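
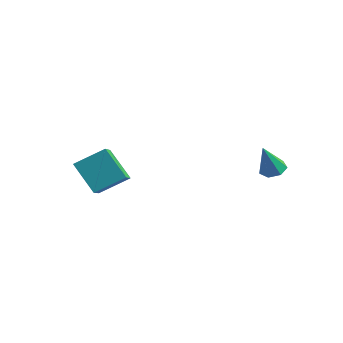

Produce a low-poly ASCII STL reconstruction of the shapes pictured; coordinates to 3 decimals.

solid 
facet normal -0.460 0.710 -0.533
outer loop
vertex -2.968 -2.916 -3.125
vertex -1.886 -3.022 -4.201
vertex -3.703 -3.876 -3.77
endloop
endfacet
facet normal -0.707 0.069 0.703
outer loop
vertex -3.054 -4.878 -3.019
vertex -2.968 -2.916 -3.125
vertex -3.703 -3.876 -3.77
endloop
endfacet
facet normal -0.460 0.710 -0.533
outer loop
vertex -3.703 -3.876 -3.77
vertex -1.886 -3.022 -4.201
vertex -2.62 -3.982 -4.846
endloop
endfacet
facet normal -0.536 -0.700 -0.471
outer loop
vertex -2.62 -3.982 -4.846
vertex -3.054 -4.878 -3.019
vertex -3.703 -3.876 -3.77
endloop
endfacet
facet normal 0.537 0.700 0.471
outer loop
vertex -2.968 -2.916 -3.125
vertex -1.237 -4.024 -3.45
vertex -1.886 -3.022 -4.201
endloop
endfacet
facet normal -0.708 0.069 0.703
outer loop
vertex -2.32 -3.918 -2.374
vertex -2.968 -2.916 -3.125
vertex -3.054 -4.878 -3.019
endloop
endfacet
facet normal 0.537 0.700 0.471
outer loop
vertex -2.32 -3.918 -2.374
vertex -1.237 -4.024 -3.45
vertex -2.968 -2.916 -3.125
endloop
endfacet
facet normal 0.708 -0.069 -0.703
outer loop
vertex -1.886 -3.022 -4.201
vertex -1.237 -4.024 -3.45
vertex -2.62 -3.982 -4.846
endloop
endfacet
facet normal -0.537 -0.700 -0.471
outer loop
vertex -1.972 -4.984 -4.095
vertex -3.054 -4.878 -3.019
vertex -2.62 -3.982 -4.846
endloop
endfacet
facet normal 0.708 -0.069 -0.703
outer loop
vertex -2.62 -3.982 -4.846
vertex -1.237 -4.024 -3.45
vertex -1.972 -4.984 -4.095
endloop
endfacet
facet normal 0.460 -0.710 0.533
outer loop
vertex -1.972 -4.984 -4.095
vertex -2.32 -3.918 -2.374
vertex -3.054 -4.878 -3.019
endloop
endfacet
facet normal 0.460 -0.710 0.533
outer loop
vertex -1.237 -4.024 -3.45
vertex -2.32 -3.918 -2.374
vertex -1.972 -4.984 -4.095
endloop
endfacet
facet normal 0.078 0.368 -0.926
outer loop
vertex 2.507 0.847 -3.772
vertex 2.017 0.612 -3.907
vertex 2.113 1.122 -3.696
endloop
endfacet
facet normal 0.521 0.571 0.634
outer loop
vertex 2.507 0.847 -3.772
vertex 2.113 1.122 -3.696
vertex 1.903 0.088 -2.593
endloop
endfacet
facet normal 0.081 0.368 -0.926
outer loop
vertex 2.113 1.122 -3.696
vertex 2.017 0.612 -3.907
vertex 1.647 1.013 -3.78
endloop
endfacet
facet normal -0.283 0.726 0.627
outer loop
vertex 2.113 1.122 -3.696
vertex 1.647 1.013 -3.78
vertex 1.903 0.088 -2.593
endloop
endfacet
facet normal 0.080 0.367 -0.927
outer loop
vertex 1.647 1.013 -3.78
vertex 2.017 0.612 -3.907
vertex 1.459 0.602 -3.959
endloop
endfacet
facet normal -0.892 0.242 0.381
outer loop
vertex 1.647 1.013 -3.78
vertex 1.459 0.602 -3.959
vertex 1.903 0.088 -2.593
endloop
endfacet
facet normal 0.080 0.370 -0.926
outer loop
vertex 1.459 0.602 -3.959
vertex 2.017 0.612 -3.907
vertex 1.691 0.199 -4.1
endloop
endfacet
facet normal -0.851 -0.519 0.082
outer loop
vertex 1.459 0.602 -3.959
vertex 1.691 0.199 -4.1
vertex 1.903 0.088 -2.593
endloop
endfacet
facet normal 0.079 0.370 -0.926
outer loop
vertex 1.691 0.199 -4.1
vertex 2.017 0.612 -3.907
vertex 2.169 0.107 -4.096
endloop
endfacet
facet normal -0.188 -0.981 -0.046
outer loop
vertex 1.691 0.199 -4.1
vertex 2.169 0.107 -4.096
vertex 1.903 0.088 -2.593
endloop
endfacet
facet normal 0.081 0.371 -0.925
outer loop
vertex 2.169 0.107 -4.096
vertex 2.017 0.612 -3.907
vertex 2.531 0.395 -3.949
endloop
endfacet
facet normal 0.596 -0.797 0.095
outer loop
vertex 2.169 0.107 -4.096
vertex 2.531 0.395 -3.949
vertex 1.903 0.088 -2.593
endloop
endfacet
facet normal 0.079 0.367 -0.927
outer loop
vertex 2.531 0.395 -3.949
vertex 2.017 0.612 -3.907
vertex 2.507 0.847 -3.772
endloop
endfacet
facet normal 0.911 -0.107 0.398
outer loop
vertex 2.531 0.395 -3.949
vertex 2.507 0.847 -3.772
vertex 1.903 0.088 -2.593
endloop
endfacet

endsolid


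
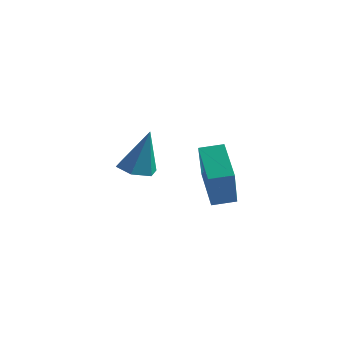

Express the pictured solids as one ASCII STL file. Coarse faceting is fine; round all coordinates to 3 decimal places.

solid 
facet normal -0.257 -0.092 -0.962
outer loop
vertex -2.644 3.369 -3.834
vertex -3.05 2.798 -3.671
vertex -3.336 3.459 -3.658
endloop
endfacet
facet normal 0.177 0.963 0.203
outer loop
vertex -2.644 3.369 -3.834
vertex -3.336 3.459 -3.658
vertex -2.59 2.962 -1.949
endloop
endfacet
facet normal -0.258 -0.093 -0.962
outer loop
vertex -3.336 3.459 -3.658
vertex -3.05 2.798 -3.671
vertex -3.743 2.887 -3.494
endloop
endfacet
facet normal -0.656 0.599 0.460
outer loop
vertex -3.336 3.459 -3.658
vertex -3.743 2.887 -3.494
vertex -2.59 2.962 -1.949
endloop
endfacet
facet normal -0.258 -0.093 -0.962
outer loop
vertex -3.743 2.887 -3.494
vertex -3.05 2.798 -3.671
vertex -3.457 2.227 -3.507
endloop
endfacet
facet normal -0.747 -0.335 0.574
outer loop
vertex -3.743 2.887 -3.494
vertex -3.457 2.227 -3.507
vertex -2.59 2.962 -1.949
endloop
endfacet
facet normal -0.258 -0.092 -0.962
outer loop
vertex -3.457 2.227 -3.507
vertex -3.05 2.798 -3.671
vertex -2.765 2.137 -3.684
endloop
endfacet
facet normal -0.007 -0.903 0.430
outer loop
vertex -3.457 2.227 -3.507
vertex -2.765 2.137 -3.684
vertex -2.59 2.962 -1.949
endloop
endfacet
facet normal -0.258 -0.092 -0.962
outer loop
vertex -2.765 2.137 -3.684
vertex -3.05 2.798 -3.671
vertex -2.358 2.708 -3.848
endloop
endfacet
facet normal 0.825 -0.538 0.173
outer loop
vertex -2.765 2.137 -3.684
vertex -2.358 2.708 -3.848
vertex -2.59 2.962 -1.949
endloop
endfacet
facet normal -0.258 -0.091 -0.962
outer loop
vertex -2.358 2.708 -3.848
vertex -3.05 2.798 -3.671
vertex -2.644 3.369 -3.834
endloop
endfacet
facet normal 0.917 0.395 0.059
outer loop
vertex -2.358 2.708 -3.848
vertex -2.644 3.369 -3.834
vertex -2.59 2.962 -1.949
endloop
endfacet
facet normal -0.626 0.553 0.551
outer loop
vertex 0.046 1.975 -1.889
vertex 0.657 2.535 -1.757
vertex -0.479 2.908 -3.422
endloop
endfacet
facet normal -0.727 -0.668 -0.158
outer loop
vertex 0.523 2.025 -4.303
vertex 0.046 1.975 -1.889
vertex -0.479 2.908 -3.422
endloop
endfacet
facet normal -0.625 0.553 0.551
outer loop
vertex -0.479 2.908 -3.422
vertex 0.657 2.535 -1.757
vertex 0.133 3.469 -3.29
endloop
endfacet
facet normal -0.281 0.499 -0.820
outer loop
vertex 0.133 3.469 -3.29
vertex 0.523 2.025 -4.303
vertex -0.479 2.908 -3.422
endloop
endfacet
facet normal 0.281 -0.499 0.820
outer loop
vertex 0.046 1.975 -1.889
vertex 1.659 1.652 -2.638
vertex 0.657 2.535 -1.757
endloop
endfacet
facet normal -0.728 -0.667 -0.158
outer loop
vertex 1.047 1.091 -2.77
vertex 0.046 1.975 -1.889
vertex 0.523 2.025 -4.303
endloop
endfacet
facet normal 0.281 -0.499 0.820
outer loop
vertex 1.047 1.091 -2.77
vertex 1.659 1.652 -2.638
vertex 0.046 1.975 -1.889
endloop
endfacet
facet normal 0.727 0.668 0.158
outer loop
vertex 0.657 2.535 -1.757
vertex 1.659 1.652 -2.638
vertex 0.133 3.469 -3.29
endloop
endfacet
facet normal -0.281 0.499 -0.820
outer loop
vertex 1.134 2.585 -4.171
vertex 0.523 2.025 -4.303
vertex 0.133 3.469 -3.29
endloop
endfacet
facet normal 0.728 0.668 0.157
outer loop
vertex 0.133 3.469 -3.29
vertex 1.659 1.652 -2.638
vertex 1.134 2.585 -4.171
endloop
endfacet
facet normal 0.626 -0.553 -0.551
outer loop
vertex 1.134 2.585 -4.171
vertex 1.047 1.091 -2.77
vertex 0.523 2.025 -4.303
endloop
endfacet
facet normal 0.625 -0.553 -0.551
outer loop
vertex 1.659 1.652 -2.638
vertex 1.047 1.091 -2.77
vertex 1.134 2.585 -4.171
endloop
endfacet

endsolid


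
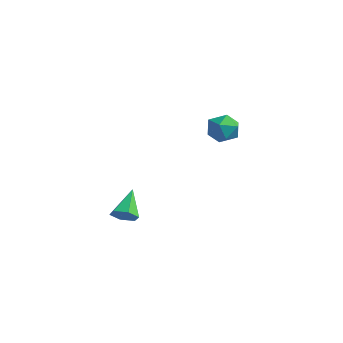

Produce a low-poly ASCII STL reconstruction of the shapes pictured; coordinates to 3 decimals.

solid 
facet normal -0.931 0.301 -0.205
outer loop
vertex 0.385 4.265 1.897
vertex -0.019 3.188 2.148
vertex 0.057 4.001 2.997
endloop
endfacet
facet normal -0.537 0.842 0.042
outer loop
vertex 0.385 4.265 1.897
vertex 0.057 4.001 2.997
vertex 1.033 4.633 2.809
endloop
endfacet
facet normal 0.026 0.921 -0.390
outer loop
vertex 0.385 4.265 1.897
vertex 1.033 4.633 2.809
vertex 1.56 4.21 1.845
endloop
endfacet
facet normal -0.020 0.428 -0.903
outer loop
vertex 0.385 4.265 1.897
vertex 1.56 4.21 1.845
vertex 0.91 3.317 1.436
endloop
endfacet
facet normal -0.612 0.045 -0.790
outer loop
vertex 0.385 4.265 1.897
vertex 0.91 3.317 1.436
vertex -0.019 3.188 2.148
endloop
endfacet
facet normal -0.296 0.662 0.689
outer loop
vertex 1.033 4.633 2.809
vertex 0.057 4.001 2.997
vertex 1.03 3.783 3.624
endloop
endfacet
facet normal -0.933 -0.215 0.289
outer loop
vertex 0.057 4.001 2.997
vertex -0.019 3.188 2.148
vertex 0.38 2.89 3.215
endloop
endfacet
facet normal -0.416 -0.629 -0.657
outer loop
vertex -0.019 3.188 2.148
vertex 0.91 3.317 1.436
vertex 0.907 2.467 2.251
endloop
endfacet
facet normal 0.540 -0.008 -0.841
outer loop
vertex 0.91 3.317 1.436
vertex 1.56 4.21 1.845
vertex 1.883 3.099 2.063
endloop
endfacet
facet normal 0.615 0.788 -0.010
outer loop
vertex 1.56 4.21 1.845
vertex 1.033 4.633 2.809
vertex 1.959 3.912 2.912
endloop
endfacet
facet normal 0.020 -0.428 0.903
outer loop
vertex 1.555 2.835 3.163
vertex 1.03 3.783 3.624
vertex 0.38 2.89 3.215
endloop
endfacet
facet normal -0.026 -0.921 0.390
outer loop
vertex 1.555 2.835 3.163
vertex 0.38 2.89 3.215
vertex 0.907 2.467 2.251
endloop
endfacet
facet normal 0.537 -0.842 -0.042
outer loop
vertex 1.555 2.835 3.163
vertex 0.907 2.467 2.251
vertex 1.883 3.099 2.063
endloop
endfacet
facet normal 0.931 -0.301 0.205
outer loop
vertex 1.555 2.835 3.163
vertex 1.883 3.099 2.063
vertex 1.959 3.912 2.912
endloop
endfacet
facet normal 0.612 -0.045 0.790
outer loop
vertex 1.555 2.835 3.163
vertex 1.959 3.912 2.912
vertex 1.03 3.783 3.624
endloop
endfacet
facet normal -0.540 0.008 0.841
outer loop
vertex 0.38 2.89 3.215
vertex 1.03 3.783 3.624
vertex 0.057 4.001 2.997
endloop
endfacet
facet normal -0.615 -0.788 0.010
outer loop
vertex 0.907 2.467 2.251
vertex 0.38 2.89 3.215
vertex -0.019 3.188 2.148
endloop
endfacet
facet normal 0.296 -0.662 -0.689
outer loop
vertex 1.883 3.099 2.063
vertex 0.907 2.467 2.251
vertex 0.91 3.317 1.436
endloop
endfacet
facet normal 0.933 0.215 -0.289
outer loop
vertex 1.959 3.912 2.912
vertex 1.883 3.099 2.063
vertex 1.56 4.21 1.845
endloop
endfacet
facet normal 0.416 0.629 0.657
outer loop
vertex 1.03 3.783 3.624
vertex 1.959 3.912 2.912
vertex 1.033 4.633 2.809
endloop
endfacet
facet normal 0.452 -0.572 -0.684
outer loop
vertex 3.085 -3.916 -2.195
vertex 2.378 -4.458 -2.209
vertex 2.418 -3.763 -2.764
endloop
endfacet
facet normal 0.303 0.948 -0.101
outer loop
vertex 3.085 -3.916 -2.195
vertex 2.418 -3.763 -2.764
vertex 1.402 -3.222 -0.731
endloop
endfacet
facet normal 0.452 -0.572 -0.684
outer loop
vertex 2.418 -3.763 -2.764
vertex 2.378 -4.458 -2.209
vertex 1.712 -4.304 -2.778
endloop
endfacet
facet normal -0.535 0.711 -0.457
outer loop
vertex 2.418 -3.763 -2.764
vertex 1.712 -4.304 -2.778
vertex 1.402 -3.222 -0.731
endloop
endfacet
facet normal 0.452 -0.572 -0.684
outer loop
vertex 1.712 -4.304 -2.778
vertex 2.378 -4.458 -2.209
vertex 1.672 -4.999 -2.223
endloop
endfacet
facet normal -0.991 -0.044 -0.127
outer loop
vertex 1.712 -4.304 -2.778
vertex 1.672 -4.999 -2.223
vertex 1.402 -3.222 -0.731
endloop
endfacet
facet normal 0.452 -0.572 -0.685
outer loop
vertex 1.672 -4.999 -2.223
vertex 2.378 -4.458 -2.209
vertex 2.339 -5.153 -1.654
endloop
endfacet
facet normal -0.608 -0.563 0.560
outer loop
vertex 1.672 -4.999 -2.223
vertex 2.339 -5.153 -1.654
vertex 1.402 -3.222 -0.731
endloop
endfacet
facet normal 0.453 -0.572 -0.684
outer loop
vertex 2.339 -5.153 -1.654
vertex 2.378 -4.458 -2.209
vertex 3.045 -4.611 -1.64
endloop
endfacet
facet normal 0.232 -0.326 0.917
outer loop
vertex 2.339 -5.153 -1.654
vertex 3.045 -4.611 -1.64
vertex 1.402 -3.222 -0.731
endloop
endfacet
facet normal 0.452 -0.572 -0.684
outer loop
vertex 3.045 -4.611 -1.64
vertex 2.378 -4.458 -2.209
vertex 3.085 -3.916 -2.195
endloop
endfacet
facet normal 0.687 0.429 0.587
outer loop
vertex 3.045 -4.611 -1.64
vertex 3.085 -3.916 -2.195
vertex 1.402 -3.222 -0.731
endloop
endfacet

endsolid


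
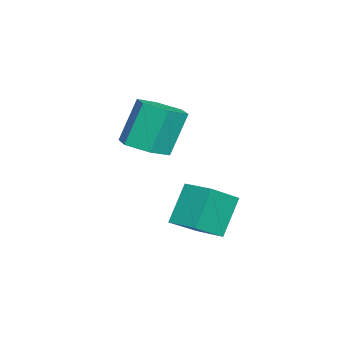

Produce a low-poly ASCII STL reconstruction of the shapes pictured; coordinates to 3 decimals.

solid 
facet normal 0.255 -0.288 -0.923
outer loop
vertex 0.432 1.048 -1.205
vertex -0.242 1.582 -1.558
vertex 0.61 1.932 -1.432
endloop
endfacet
facet normal 0.948 -0.114 0.298
outer loop
vertex 0.432 1.048 -1.205
vertex 0.61 1.932 -1.432
vertex -0.043 1.585 0.512
endloop
endfacet
facet normal 0.948 -0.114 0.298
outer loop
vertex -0.043 1.585 0.512
vertex 0.61 1.932 -1.432
vertex 0.135 2.469 0.284
endloop
endfacet
facet normal -0.255 0.289 0.923
outer loop
vertex -0.043 1.585 0.512
vertex 0.135 2.469 0.284
vertex -0.718 2.118 0.158
endloop
endfacet
facet normal 0.255 -0.289 -0.923
outer loop
vertex 0.61 1.932 -1.432
vertex -0.242 1.582 -1.558
vertex -0.065 2.466 -1.786
endloop
endfacet
facet normal 0.639 0.766 -0.063
outer loop
vertex 0.61 1.932 -1.432
vertex -0.065 2.466 -1.786
vertex 0.135 2.469 0.284
endloop
endfacet
facet normal 0.639 0.766 -0.063
outer loop
vertex 0.135 2.469 0.284
vertex -0.065 2.466 -1.786
vertex -0.54 3.003 -0.069
endloop
endfacet
facet normal -0.255 0.288 0.923
outer loop
vertex 0.135 2.469 0.284
vertex -0.54 3.003 -0.069
vertex -0.718 2.118 0.158
endloop
endfacet
facet normal 0.256 -0.289 -0.923
outer loop
vertex -0.065 2.466 -1.786
vertex -0.242 1.582 -1.558
vertex -0.917 2.115 -1.912
endloop
endfacet
facet normal -0.309 0.880 -0.361
outer loop
vertex -0.065 2.466 -1.786
vertex -0.917 2.115 -1.912
vertex -0.54 3.003 -0.069
endloop
endfacet
facet normal -0.309 0.880 -0.361
outer loop
vertex -0.54 3.003 -0.069
vertex -0.917 2.115 -1.912
vertex -1.392 2.652 -0.195
endloop
endfacet
facet normal -0.255 0.288 0.923
outer loop
vertex -0.54 3.003 -0.069
vertex -1.392 2.652 -0.195
vertex -0.718 2.118 0.158
endloop
endfacet
facet normal 0.255 -0.289 -0.923
outer loop
vertex -0.917 2.115 -1.912
vertex -0.242 1.582 -1.558
vertex -1.095 1.231 -1.684
endloop
endfacet
facet normal -0.948 0.114 -0.298
outer loop
vertex -0.917 2.115 -1.912
vertex -1.095 1.231 -1.684
vertex -1.392 2.652 -0.195
endloop
endfacet
facet normal -0.948 0.114 -0.298
outer loop
vertex -1.392 2.652 -0.195
vertex -1.095 1.231 -1.684
vertex -1.57 1.768 0.032
endloop
endfacet
facet normal -0.255 0.288 0.923
outer loop
vertex -1.392 2.652 -0.195
vertex -1.57 1.768 0.032
vertex -0.718 2.118 0.158
endloop
endfacet
facet normal 0.255 -0.288 -0.923
outer loop
vertex -1.095 1.231 -1.684
vertex -0.242 1.582 -1.558
vertex -0.42 0.697 -1.331
endloop
endfacet
facet normal -0.639 -0.766 0.063
outer loop
vertex -1.095 1.231 -1.684
vertex -0.42 0.697 -1.331
vertex -1.57 1.768 0.032
endloop
endfacet
facet normal -0.639 -0.766 0.063
outer loop
vertex -1.57 1.768 0.032
vertex -0.42 0.697 -1.331
vertex -0.895 1.234 0.386
endloop
endfacet
facet normal -0.255 0.289 0.923
outer loop
vertex -1.57 1.768 0.032
vertex -0.895 1.234 0.386
vertex -0.718 2.118 0.158
endloop
endfacet
facet normal 0.255 -0.288 -0.923
outer loop
vertex -0.42 0.697 -1.331
vertex -0.242 1.582 -1.558
vertex 0.432 1.048 -1.205
endloop
endfacet
facet normal 0.309 -0.880 0.361
outer loop
vertex -0.42 0.697 -1.331
vertex 0.432 1.048 -1.205
vertex -0.895 1.234 0.386
endloop
endfacet
facet normal 0.309 -0.880 0.361
outer loop
vertex -0.895 1.234 0.386
vertex 0.432 1.048 -1.205
vertex -0.043 1.585 0.512
endloop
endfacet
facet normal -0.256 0.289 0.923
outer loop
vertex -0.895 1.234 0.386
vertex -0.043 1.585 0.512
vertex -0.718 2.118 0.158
endloop
endfacet
facet normal -0.660 0.534 -0.528
outer loop
vertex 1.429 4.089 -2.767
vertex 2.094 5.021 -2.655
vertex 2.216 3.693 -4.15
endloop
endfacet
facet normal -0.579 -0.810 -0.097
outer loop
vertex 3.146 2.939 -3.405
vertex 1.429 4.089 -2.767
vertex 2.216 3.693 -4.15
endloop
endfacet
facet normal -0.660 0.534 -0.528
outer loop
vertex 2.216 3.693 -4.15
vertex 2.094 5.021 -2.655
vertex 2.881 4.625 -4.038
endloop
endfacet
facet normal 0.480 -0.241 -0.843
outer loop
vertex 2.881 4.625 -4.038
vertex 3.146 2.939 -3.405
vertex 2.216 3.693 -4.15
endloop
endfacet
facet normal -0.480 0.241 0.843
outer loop
vertex 1.429 4.089 -2.767
vertex 3.024 4.267 -1.91
vertex 2.094 5.021 -2.655
endloop
endfacet
facet normal -0.579 -0.810 -0.097
outer loop
vertex 2.359 3.335 -2.022
vertex 1.429 4.089 -2.767
vertex 3.146 2.939 -3.405
endloop
endfacet
facet normal -0.480 0.241 0.843
outer loop
vertex 2.359 3.335 -2.022
vertex 3.024 4.267 -1.91
vertex 1.429 4.089 -2.767
endloop
endfacet
facet normal 0.579 0.810 0.097
outer loop
vertex 2.094 5.021 -2.655
vertex 3.024 4.267 -1.91
vertex 2.881 4.625 -4.038
endloop
endfacet
facet normal 0.480 -0.241 -0.843
outer loop
vertex 3.811 3.871 -3.293
vertex 3.146 2.939 -3.405
vertex 2.881 4.625 -4.038
endloop
endfacet
facet normal 0.579 0.810 0.097
outer loop
vertex 2.881 4.625 -4.038
vertex 3.024 4.267 -1.91
vertex 3.811 3.871 -3.293
endloop
endfacet
facet normal 0.660 -0.534 0.528
outer loop
vertex 3.811 3.871 -3.293
vertex 2.359 3.335 -2.022
vertex 3.146 2.939 -3.405
endloop
endfacet
facet normal 0.660 -0.534 0.528
outer loop
vertex 3.024 4.267 -1.91
vertex 2.359 3.335 -2.022
vertex 3.811 3.871 -3.293
endloop
endfacet

endsolid


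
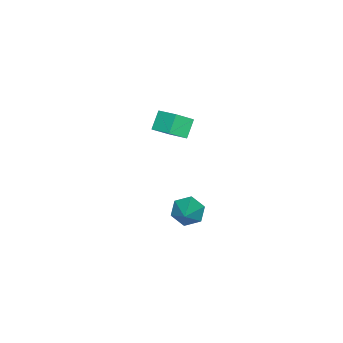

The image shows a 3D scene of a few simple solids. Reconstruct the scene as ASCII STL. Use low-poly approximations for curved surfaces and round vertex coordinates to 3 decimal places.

solid 
facet normal -0.728 -0.078 0.681
outer loop
vertex -4.167 -2.085 3.094
vertex -3.812 -1.019 3.595
vertex -4.782 -1.597 2.492
endloop
endfacet
facet normal -0.289 -0.866 -0.408
outer loop
vertex -4.068 -1.521 1.825
vertex -4.167 -2.085 3.094
vertex -4.782 -1.597 2.492
endloop
endfacet
facet normal -0.728 -0.078 0.681
outer loop
vertex -4.782 -1.597 2.492
vertex -3.812 -1.019 3.595
vertex -4.427 -0.531 2.993
endloop
endfacet
facet normal -0.621 0.493 -0.609
outer loop
vertex -4.427 -0.531 2.993
vertex -4.068 -1.521 1.825
vertex -4.782 -1.597 2.492
endloop
endfacet
facet normal 0.621 -0.493 0.609
outer loop
vertex -4.167 -2.085 3.094
vertex -3.098 -0.943 2.928
vertex -3.812 -1.019 3.595
endloop
endfacet
facet normal -0.289 -0.866 -0.408
outer loop
vertex -3.453 -2.009 2.427
vertex -4.167 -2.085 3.094
vertex -4.068 -1.521 1.825
endloop
endfacet
facet normal 0.621 -0.493 0.609
outer loop
vertex -3.453 -2.009 2.427
vertex -3.098 -0.943 2.928
vertex -4.167 -2.085 3.094
endloop
endfacet
facet normal 0.289 0.866 0.408
outer loop
vertex -3.812 -1.019 3.595
vertex -3.098 -0.943 2.928
vertex -4.427 -0.531 2.993
endloop
endfacet
facet normal -0.621 0.493 -0.609
outer loop
vertex -3.713 -0.455 2.326
vertex -4.068 -1.521 1.825
vertex -4.427 -0.531 2.993
endloop
endfacet
facet normal 0.289 0.866 0.408
outer loop
vertex -4.427 -0.531 2.993
vertex -3.098 -0.943 2.928
vertex -3.713 -0.455 2.326
endloop
endfacet
facet normal 0.728 0.078 -0.681
outer loop
vertex -3.713 -0.455 2.326
vertex -3.453 -2.009 2.427
vertex -4.068 -1.521 1.825
endloop
endfacet
facet normal 0.728 0.078 -0.681
outer loop
vertex -3.098 -0.943 2.928
vertex -3.453 -2.009 2.427
vertex -3.713 -0.455 2.326
endloop
endfacet
facet normal -0.749 -0.328 -0.575
outer loop
vertex 1.292 2.276 2.107
vertex 0.886 2.209 2.674
vertex 0.895 2.812 2.319
endloop
endfacet
facet normal 0.601 0.636 -0.483
outer loop
vertex 1.292 2.276 2.107
vertex 0.895 2.812 2.319
vertex 1.994 2.691 3.526
endloop
endfacet
facet normal -0.749 -0.328 -0.576
outer loop
vertex 0.895 2.812 2.319
vertex 0.886 2.209 2.674
vertex 0.489 2.745 2.885
endloop
endfacet
facet normal -0.011 0.994 0.110
outer loop
vertex 0.895 2.812 2.319
vertex 0.489 2.745 2.885
vertex 1.994 2.691 3.526
endloop
endfacet
facet normal -0.748 -0.327 -0.577
outer loop
vertex 0.489 2.745 2.885
vertex 0.886 2.209 2.674
vertex 0.479 2.141 3.24
endloop
endfacet
facet normal -0.328 0.483 0.812
outer loop
vertex 0.489 2.745 2.885
vertex 0.479 2.141 3.24
vertex 1.994 2.691 3.526
endloop
endfacet
facet normal -0.749 -0.326 -0.577
outer loop
vertex 0.479 2.141 3.24
vertex 0.886 2.209 2.674
vertex 0.876 1.605 3.028
endloop
endfacet
facet normal -0.033 -0.389 0.921
outer loop
vertex 0.479 2.141 3.24
vertex 0.876 1.605 3.028
vertex 1.994 2.691 3.526
endloop
endfacet
facet normal -0.750 -0.325 -0.576
outer loop
vertex 0.876 1.605 3.028
vertex 0.886 2.209 2.674
vertex 1.282 1.672 2.462
endloop
endfacet
facet normal 0.579 -0.746 0.327
outer loop
vertex 0.876 1.605 3.028
vertex 1.282 1.672 2.462
vertex 1.994 2.691 3.526
endloop
endfacet
facet normal -0.750 -0.326 -0.576
outer loop
vertex 1.282 1.672 2.462
vertex 0.886 2.209 2.674
vertex 1.292 2.276 2.107
endloop
endfacet
facet normal 0.897 -0.235 -0.375
outer loop
vertex 1.282 1.672 2.462
vertex 1.292 2.276 2.107
vertex 1.994 2.691 3.526
endloop
endfacet

endsolid


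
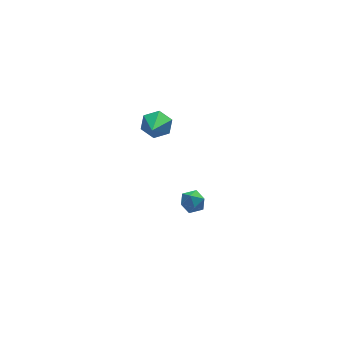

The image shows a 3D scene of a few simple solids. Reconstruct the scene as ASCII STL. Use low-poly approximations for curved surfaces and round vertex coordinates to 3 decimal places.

solid 
facet normal 0.370 -0.032 0.929
outer loop
vertex 2.981 -2.43 -2.589
vertex 2.533 -2.992 -2.43
vertex 3.205 -3.122 -2.702
endloop
endfacet
facet normal 0.861 0.203 0.466
outer loop
vertex 2.981 -2.43 -2.589
vertex 3.205 -3.122 -2.702
vertex 3.352 -2.601 -3.201
endloop
endfacet
facet normal 0.602 0.785 0.146
outer loop
vertex 2.981 -2.43 -2.589
vertex 3.352 -2.601 -3.201
vertex 2.772 -2.149 -3.237
endloop
endfacet
facet normal -0.049 0.911 0.411
outer loop
vertex 2.981 -2.43 -2.589
vertex 2.772 -2.149 -3.237
vertex 2.266 -2.391 -2.76
endloop
endfacet
facet normal -0.192 0.406 0.894
outer loop
vertex 2.981 -2.43 -2.589
vertex 2.266 -2.391 -2.76
vertex 2.533 -2.992 -2.43
endloop
endfacet
facet normal 0.953 -0.300 -0.033
outer loop
vertex 3.352 -2.601 -3.201
vertex 3.205 -3.122 -2.702
vertex 3.134 -3.269 -3.42
endloop
endfacet
facet normal 0.159 -0.679 0.717
outer loop
vertex 3.205 -3.122 -2.702
vertex 2.533 -2.992 -2.43
vertex 2.628 -3.511 -2.943
endloop
endfacet
facet normal -0.751 0.029 0.660
outer loop
vertex 2.533 -2.992 -2.43
vertex 2.266 -2.391 -2.76
vertex 2.048 -3.059 -2.979
endloop
endfacet
facet normal -0.519 0.846 -0.122
outer loop
vertex 2.266 -2.391 -2.76
vertex 2.772 -2.149 -3.237
vertex 2.195 -2.538 -3.478
endloop
endfacet
facet normal 0.534 0.642 -0.550
outer loop
vertex 2.772 -2.149 -3.237
vertex 3.352 -2.601 -3.201
vertex 2.867 -2.668 -3.75
endloop
endfacet
facet normal 0.049 -0.911 -0.411
outer loop
vertex 2.419 -3.23 -3.591
vertex 3.134 -3.269 -3.42
vertex 2.628 -3.511 -2.943
endloop
endfacet
facet normal -0.602 -0.785 -0.146
outer loop
vertex 2.419 -3.23 -3.591
vertex 2.628 -3.511 -2.943
vertex 2.048 -3.059 -2.979
endloop
endfacet
facet normal -0.861 -0.203 -0.466
outer loop
vertex 2.419 -3.23 -3.591
vertex 2.048 -3.059 -2.979
vertex 2.195 -2.538 -3.478
endloop
endfacet
facet normal -0.370 0.032 -0.929
outer loop
vertex 2.419 -3.23 -3.591
vertex 2.195 -2.538 -3.478
vertex 2.867 -2.668 -3.75
endloop
endfacet
facet normal 0.192 -0.406 -0.894
outer loop
vertex 2.419 -3.23 -3.591
vertex 2.867 -2.668 -3.75
vertex 3.134 -3.269 -3.42
endloop
endfacet
facet normal 0.519 -0.846 0.122
outer loop
vertex 2.628 -3.511 -2.943
vertex 3.134 -3.269 -3.42
vertex 3.205 -3.122 -2.702
endloop
endfacet
facet normal -0.534 -0.642 0.550
outer loop
vertex 2.048 -3.059 -2.979
vertex 2.628 -3.511 -2.943
vertex 2.533 -2.992 -2.43
endloop
endfacet
facet normal -0.953 0.300 0.033
outer loop
vertex 2.195 -2.538 -3.478
vertex 2.048 -3.059 -2.979
vertex 2.266 -2.391 -2.76
endloop
endfacet
facet normal -0.159 0.679 -0.717
outer loop
vertex 2.867 -2.668 -3.75
vertex 2.195 -2.538 -3.478
vertex 2.772 -2.149 -3.237
endloop
endfacet
facet normal 0.751 -0.029 -0.660
outer loop
vertex 3.134 -3.269 -3.42
vertex 2.867 -2.668 -3.75
vertex 3.352 -2.601 -3.201
endloop
endfacet
facet normal 0.285 0.816 -0.502
outer loop
vertex 1.617 -3.013 3.703
vertex 0.862 -2.922 3.423
vertex 1.081 -2.57 4.119
endloop
endfacet
facet normal 0.559 -0.098 0.824
outer loop
vertex 1.617 -3.013 3.703
vertex 1.081 -2.57 4.119
vertex 0.298 -4.538 4.417
endloop
endfacet
facet normal 0.285 0.816 -0.502
outer loop
vertex 1.081 -2.57 4.119
vertex 0.862 -2.922 3.423
vertex 0.326 -2.479 3.839
endloop
endfacet
facet normal -0.308 0.261 0.915
outer loop
vertex 1.081 -2.57 4.119
vertex 0.326 -2.479 3.839
vertex 0.298 -4.538 4.417
endloop
endfacet
facet normal 0.285 0.816 -0.502
outer loop
vertex 0.326 -2.479 3.839
vertex 0.862 -2.922 3.423
vertex 0.107 -2.831 3.143
endloop
endfacet
facet normal -0.962 0.086 0.259
outer loop
vertex 0.326 -2.479 3.839
vertex 0.107 -2.831 3.143
vertex 0.298 -4.538 4.417
endloop
endfacet
facet normal 0.284 0.817 -0.502
outer loop
vertex 0.107 -2.831 3.143
vertex 0.862 -2.922 3.423
vertex 0.643 -3.273 2.727
endloop
endfacet
facet normal -0.749 -0.448 -0.488
outer loop
vertex 0.107 -2.831 3.143
vertex 0.643 -3.273 2.727
vertex 0.298 -4.538 4.417
endloop
endfacet
facet normal 0.284 0.817 -0.502
outer loop
vertex 0.643 -3.273 2.727
vertex 0.862 -2.922 3.423
vertex 1.398 -3.364 3.007
endloop
endfacet
facet normal 0.118 -0.806 -0.580
outer loop
vertex 0.643 -3.273 2.727
vertex 1.398 -3.364 3.007
vertex 0.298 -4.538 4.417
endloop
endfacet
facet normal 0.284 0.817 -0.502
outer loop
vertex 1.398 -3.364 3.007
vertex 0.862 -2.922 3.423
vertex 1.617 -3.013 3.703
endloop
endfacet
facet normal 0.771 -0.632 0.076
outer loop
vertex 1.398 -3.364 3.007
vertex 1.617 -3.013 3.703
vertex 0.298 -4.538 4.417
endloop
endfacet

endsolid


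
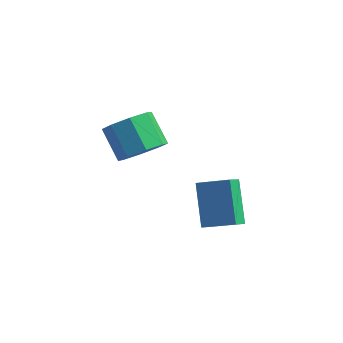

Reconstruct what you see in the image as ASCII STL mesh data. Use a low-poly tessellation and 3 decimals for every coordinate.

solid 
facet normal -0.912 -0.177 -0.370
outer loop
vertex 0.313 -1.977 -0.109
vertex -0.459 -0.897 1.279
vertex 0.378 -1.323 -0.582
endloop
endfacet
facet normal 0.402 -0.563 -0.723
outer loop
vertex 1.619 -1.083 -0.079
vertex 0.313 -1.977 -0.109
vertex 0.378 -1.323 -0.582
endloop
endfacet
facet normal -0.912 -0.176 -0.370
outer loop
vertex 0.378 -1.323 -0.582
vertex -0.459 -0.897 1.279
vertex -0.393 -0.243 0.805
endloop
endfacet
facet normal 0.081 0.808 -0.584
outer loop
vertex -0.393 -0.243 0.805
vertex 1.619 -1.083 -0.079
vertex 0.378 -1.323 -0.582
endloop
endfacet
facet normal -0.080 -0.808 0.584
outer loop
vertex 0.313 -1.977 -0.109
vertex 0.782 -0.657 1.782
vertex -0.459 -0.897 1.279
endloop
endfacet
facet normal 0.402 -0.564 -0.722
outer loop
vertex 1.553 -1.737 0.395
vertex 0.313 -1.977 -0.109
vertex 1.619 -1.083 -0.079
endloop
endfacet
facet normal -0.081 -0.808 0.584
outer loop
vertex 1.553 -1.737 0.395
vertex 0.782 -0.657 1.782
vertex 0.313 -1.977 -0.109
endloop
endfacet
facet normal -0.402 0.564 0.722
outer loop
vertex -0.459 -0.897 1.279
vertex 0.782 -0.657 1.782
vertex -0.393 -0.243 0.805
endloop
endfacet
facet normal 0.081 0.808 -0.584
outer loop
vertex 0.847 -0.003 1.309
vertex 1.619 -1.083 -0.079
vertex -0.393 -0.243 0.805
endloop
endfacet
facet normal -0.402 0.562 0.722
outer loop
vertex -0.393 -0.243 0.805
vertex 0.782 -0.657 1.782
vertex 0.847 -0.003 1.309
endloop
endfacet
facet normal 0.912 0.176 0.370
outer loop
vertex 0.847 -0.003 1.309
vertex 1.553 -1.737 0.395
vertex 1.619 -1.083 -0.079
endloop
endfacet
facet normal 0.912 0.177 0.370
outer loop
vertex 0.782 -0.657 1.782
vertex 1.553 -1.737 0.395
vertex 0.847 -0.003 1.309
endloop
endfacet
facet normal 0.637 -0.375 -0.673
outer loop
vertex -2.345 -1.132 2.628
vertex -2.773 -0.577 1.914
vertex -2.017 -0.444 2.555
endloop
endfacet
facet normal 0.641 -0.228 0.733
outer loop
vertex -2.345 -1.132 2.628
vertex -2.017 -0.444 2.555
vertex -3.319 -0.558 3.659
endloop
endfacet
facet normal 0.641 -0.228 0.733
outer loop
vertex -3.319 -0.558 3.659
vertex -2.017 -0.444 2.555
vertex -2.991 0.129 3.586
endloop
endfacet
facet normal -0.636 0.375 0.674
outer loop
vertex -3.319 -0.558 3.659
vertex -2.991 0.129 3.586
vertex -3.747 -0.003 2.946
endloop
endfacet
facet normal 0.637 -0.374 -0.674
outer loop
vertex -2.017 -0.444 2.555
vertex -2.773 -0.577 1.914
vertex -2.132 0.166 2.108
endloop
endfacet
facet normal 0.756 0.473 0.451
outer loop
vertex -2.017 -0.444 2.555
vertex -2.132 0.166 2.108
vertex -2.991 0.129 3.586
endloop
endfacet
facet normal 0.756 0.473 0.451
outer loop
vertex -2.991 0.129 3.586
vertex -2.132 0.166 2.108
vertex -3.106 0.739 3.139
endloop
endfacet
facet normal -0.636 0.374 0.675
outer loop
vertex -2.991 0.129 3.586
vertex -3.106 0.739 3.139
vertex -3.747 -0.003 2.946
endloop
endfacet
facet normal 0.637 -0.374 -0.674
outer loop
vertex -2.132 0.166 2.108
vertex -2.773 -0.577 1.914
vertex -2.622 0.341 1.547
endloop
endfacet
facet normal 0.429 0.898 -0.094
outer loop
vertex -2.132 0.166 2.108
vertex -2.622 0.341 1.547
vertex -3.106 0.739 3.139
endloop
endfacet
facet normal 0.429 0.898 -0.094
outer loop
vertex -3.106 0.739 3.139
vertex -2.622 0.341 1.547
vertex -3.596 0.914 2.578
endloop
endfacet
facet normal -0.637 0.375 0.673
outer loop
vertex -3.106 0.739 3.139
vertex -3.596 0.914 2.578
vertex -3.747 -0.003 2.946
endloop
endfacet
facet normal 0.637 -0.374 -0.674
outer loop
vertex -2.622 0.341 1.547
vertex -2.773 -0.577 1.914
vertex -3.201 -0.022 1.201
endloop
endfacet
facet normal -0.150 0.797 -0.585
outer loop
vertex -2.622 0.341 1.547
vertex -3.201 -0.022 1.201
vertex -3.596 0.914 2.578
endloop
endfacet
facet normal -0.149 0.797 -0.585
outer loop
vertex -3.596 0.914 2.578
vertex -3.201 -0.022 1.201
vertex -4.175 0.552 2.232
endloop
endfacet
facet normal -0.637 0.375 0.673
outer loop
vertex -3.596 0.914 2.578
vertex -4.175 0.552 2.232
vertex -3.747 -0.003 2.946
endloop
endfacet
facet normal 0.636 -0.375 -0.674
outer loop
vertex -3.201 -0.022 1.201
vertex -2.773 -0.577 1.914
vertex -3.529 -0.709 1.274
endloop
endfacet
facet normal -0.641 0.228 -0.733
outer loop
vertex -3.201 -0.022 1.201
vertex -3.529 -0.709 1.274
vertex -4.175 0.552 2.232
endloop
endfacet
facet normal -0.641 0.228 -0.733
outer loop
vertex -4.175 0.552 2.232
vertex -3.529 -0.709 1.274
vertex -4.503 -0.136 2.305
endloop
endfacet
facet normal -0.637 0.375 0.673
outer loop
vertex -4.175 0.552 2.232
vertex -4.503 -0.136 2.305
vertex -3.747 -0.003 2.946
endloop
endfacet
facet normal 0.636 -0.374 -0.675
outer loop
vertex -3.529 -0.709 1.274
vertex -2.773 -0.577 1.914
vertex -3.414 -1.319 1.721
endloop
endfacet
facet normal -0.756 -0.473 -0.451
outer loop
vertex -3.529 -0.709 1.274
vertex -3.414 -1.319 1.721
vertex -4.503 -0.136 2.305
endloop
endfacet
facet normal -0.756 -0.473 -0.451
outer loop
vertex -4.503 -0.136 2.305
vertex -3.414 -1.319 1.721
vertex -4.388 -0.746 2.752
endloop
endfacet
facet normal -0.637 0.374 0.674
outer loop
vertex -4.503 -0.136 2.305
vertex -4.388 -0.746 2.752
vertex -3.747 -0.003 2.946
endloop
endfacet
facet normal 0.637 -0.375 -0.673
outer loop
vertex -3.414 -1.319 1.721
vertex -2.773 -0.577 1.914
vertex -2.924 -1.494 2.282
endloop
endfacet
facet normal -0.429 -0.898 0.094
outer loop
vertex -3.414 -1.319 1.721
vertex -2.924 -1.494 2.282
vertex -4.388 -0.746 2.752
endloop
endfacet
facet normal -0.429 -0.898 0.094
outer loop
vertex -4.388 -0.746 2.752
vertex -2.924 -1.494 2.282
vertex -3.898 -0.921 3.313
endloop
endfacet
facet normal -0.637 0.374 0.674
outer loop
vertex -4.388 -0.746 2.752
vertex -3.898 -0.921 3.313
vertex -3.747 -0.003 2.946
endloop
endfacet
facet normal 0.637 -0.375 -0.673
outer loop
vertex -2.924 -1.494 2.282
vertex -2.773 -0.577 1.914
vertex -2.345 -1.132 2.628
endloop
endfacet
facet normal 0.149 -0.798 0.584
outer loop
vertex -2.924 -1.494 2.282
vertex -2.345 -1.132 2.628
vertex -3.898 -0.921 3.313
endloop
endfacet
facet normal 0.150 -0.797 0.585
outer loop
vertex -3.898 -0.921 3.313
vertex -2.345 -1.132 2.628
vertex -3.319 -0.558 3.659
endloop
endfacet
facet normal -0.637 0.374 0.674
outer loop
vertex -3.898 -0.921 3.313
vertex -3.319 -0.558 3.659
vertex -3.747 -0.003 2.946
endloop
endfacet

endsolid


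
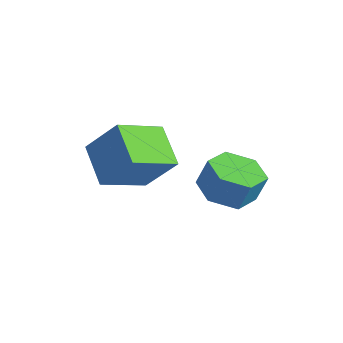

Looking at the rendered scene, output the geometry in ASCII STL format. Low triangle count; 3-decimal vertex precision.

solid 
facet normal -0.228 -0.241 -0.943
outer loop
vertex 3.357 0.882 0.03
vertex 2.312 1.054 0.239
vertex 2.931 1.863 -0.118
endloop
endfacet
facet normal 0.890 0.341 -0.303
outer loop
vertex 3.357 0.882 0.03
vertex 2.931 1.863 -0.118
vertex 3.634 1.174 1.171
endloop
endfacet
facet normal 0.890 0.341 -0.303
outer loop
vertex 3.634 1.174 1.171
vertex 2.931 1.863 -0.118
vertex 3.208 2.155 1.023
endloop
endfacet
facet normal 0.229 0.242 0.943
outer loop
vertex 3.634 1.174 1.171
vertex 3.208 2.155 1.023
vertex 2.588 1.346 1.381
endloop
endfacet
facet normal -0.228 -0.241 -0.943
outer loop
vertex 2.931 1.863 -0.118
vertex 2.312 1.054 0.239
vertex 1.886 2.035 0.091
endloop
endfacet
facet normal 0.104 0.957 -0.270
outer loop
vertex 2.931 1.863 -0.118
vertex 1.886 2.035 0.091
vertex 3.208 2.155 1.023
endloop
endfacet
facet normal 0.103 0.957 -0.270
outer loop
vertex 3.208 2.155 1.023
vertex 1.886 2.035 0.091
vertex 2.162 2.327 1.233
endloop
endfacet
facet normal 0.229 0.242 0.943
outer loop
vertex 3.208 2.155 1.023
vertex 2.162 2.327 1.233
vertex 2.588 1.346 1.381
endloop
endfacet
facet normal -0.229 -0.242 -0.943
outer loop
vertex 1.886 2.035 0.091
vertex 2.312 1.054 0.239
vertex 1.266 1.226 0.449
endloop
endfacet
facet normal -0.786 0.617 0.032
outer loop
vertex 1.886 2.035 0.091
vertex 1.266 1.226 0.449
vertex 2.162 2.327 1.233
endloop
endfacet
facet normal -0.787 0.617 0.033
outer loop
vertex 2.162 2.327 1.233
vertex 1.266 1.226 0.449
vertex 1.543 1.518 1.59
endloop
endfacet
facet normal 0.228 0.241 0.943
outer loop
vertex 2.162 2.327 1.233
vertex 1.543 1.518 1.59
vertex 2.588 1.346 1.381
endloop
endfacet
facet normal -0.229 -0.242 -0.943
outer loop
vertex 1.266 1.226 0.449
vertex 2.312 1.054 0.239
vertex 1.692 0.245 0.597
endloop
endfacet
facet normal -0.890 -0.341 0.303
outer loop
vertex 1.266 1.226 0.449
vertex 1.692 0.245 0.597
vertex 1.543 1.518 1.59
endloop
endfacet
facet normal -0.890 -0.341 0.303
outer loop
vertex 1.543 1.518 1.59
vertex 1.692 0.245 0.597
vertex 1.969 0.537 1.738
endloop
endfacet
facet normal 0.228 0.241 0.943
outer loop
vertex 1.543 1.518 1.59
vertex 1.969 0.537 1.738
vertex 2.588 1.346 1.381
endloop
endfacet
facet normal -0.229 -0.242 -0.943
outer loop
vertex 1.692 0.245 0.597
vertex 2.312 1.054 0.239
vertex 2.738 0.073 0.387
endloop
endfacet
facet normal -0.103 -0.957 0.270
outer loop
vertex 1.692 0.245 0.597
vertex 2.738 0.073 0.387
vertex 1.969 0.537 1.738
endloop
endfacet
facet normal -0.104 -0.957 0.270
outer loop
vertex 1.969 0.537 1.738
vertex 2.738 0.073 0.387
vertex 3.014 0.365 1.529
endloop
endfacet
facet normal 0.228 0.241 0.943
outer loop
vertex 1.969 0.537 1.738
vertex 3.014 0.365 1.529
vertex 2.588 1.346 1.381
endloop
endfacet
facet normal -0.228 -0.241 -0.943
outer loop
vertex 2.738 0.073 0.387
vertex 2.312 1.054 0.239
vertex 3.357 0.882 0.03
endloop
endfacet
facet normal 0.787 -0.616 -0.033
outer loop
vertex 2.738 0.073 0.387
vertex 3.357 0.882 0.03
vertex 3.014 0.365 1.529
endloop
endfacet
facet normal 0.786 -0.617 -0.033
outer loop
vertex 3.014 0.365 1.529
vertex 3.357 0.882 0.03
vertex 3.634 1.174 1.171
endloop
endfacet
facet normal 0.229 0.242 0.943
outer loop
vertex 3.014 0.365 1.529
vertex 3.634 1.174 1.171
vertex 2.588 1.346 1.381
endloop
endfacet
facet normal -0.850 0.160 0.502
outer loop
vertex -0.922 -1.292 2.508
vertex -1.058 0.579 1.682
vertex -1.92 -2.01 1.047
endloop
endfacet
facet normal 0.067 -0.913 0.403
outer loop
vertex -0.382 -2.299 0.138
vertex -0.922 -1.292 2.508
vertex -1.92 -2.01 1.047
endloop
endfacet
facet normal -0.850 0.160 0.502
outer loop
vertex -1.92 -2.01 1.047
vertex -1.058 0.579 1.682
vertex -2.056 -0.139 0.22
endloop
endfacet
facet normal -0.523 -0.376 -0.765
outer loop
vertex -2.056 -0.139 0.22
vertex -0.382 -2.299 0.138
vertex -1.92 -2.01 1.047
endloop
endfacet
facet normal 0.523 0.376 0.765
outer loop
vertex -0.922 -1.292 2.508
vertex 0.48 0.29 0.773
vertex -1.058 0.579 1.682
endloop
endfacet
facet normal 0.066 -0.913 0.403
outer loop
vertex 0.616 -1.581 1.6
vertex -0.922 -1.292 2.508
vertex -0.382 -2.299 0.138
endloop
endfacet
facet normal 0.522 0.376 0.765
outer loop
vertex 0.616 -1.581 1.6
vertex 0.48 0.29 0.773
vertex -0.922 -1.292 2.508
endloop
endfacet
facet normal -0.067 0.913 -0.403
outer loop
vertex -1.058 0.579 1.682
vertex 0.48 0.29 0.773
vertex -2.056 -0.139 0.22
endloop
endfacet
facet normal -0.522 -0.376 -0.765
outer loop
vertex -0.518 -0.428 -0.688
vertex -0.382 -2.299 0.138
vertex -2.056 -0.139 0.22
endloop
endfacet
facet normal -0.066 0.913 -0.403
outer loop
vertex -2.056 -0.139 0.22
vertex 0.48 0.29 0.773
vertex -0.518 -0.428 -0.688
endloop
endfacet
facet normal 0.850 -0.160 -0.502
outer loop
vertex -0.518 -0.428 -0.688
vertex 0.616 -1.581 1.6
vertex -0.382 -2.299 0.138
endloop
endfacet
facet normal 0.850 -0.160 -0.502
outer loop
vertex 0.48 0.29 0.773
vertex 0.616 -1.581 1.6
vertex -0.518 -0.428 -0.688
endloop
endfacet

endsolid


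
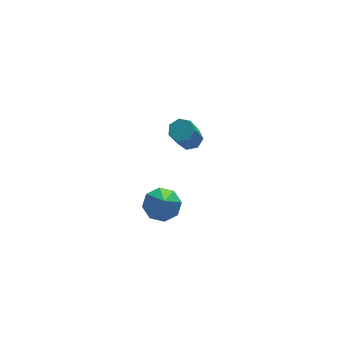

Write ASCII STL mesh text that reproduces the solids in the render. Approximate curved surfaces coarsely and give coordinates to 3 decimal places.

solid 
facet normal 0.333 0.441 -0.834
outer loop
vertex 1.57 3.71 -1.572
vertex 1.096 3.499 -1.873
vertex 1.15 4.018 -1.577
endloop
endfacet
facet normal 0.489 0.675 0.552
outer loop
vertex 1.57 3.71 -1.572
vertex 1.15 4.018 -1.577
vertex 0.918 2.852 0.054
endloop
endfacet
facet normal 0.491 0.674 0.552
outer loop
vertex 0.918 2.852 0.054
vertex 1.15 4.018 -1.577
vertex 0.499 3.161 0.049
endloop
endfacet
facet normal -0.334 -0.439 0.834
outer loop
vertex 0.918 2.852 0.054
vertex 0.499 3.161 0.049
vertex 0.444 2.641 -0.247
endloop
endfacet
facet normal 0.333 0.441 -0.834
outer loop
vertex 1.15 4.018 -1.577
vertex 1.096 3.499 -1.873
vertex 0.689 3.935 -1.805
endloop
endfacet
facet normal -0.325 0.884 0.336
outer loop
vertex 1.15 4.018 -1.577
vertex 0.689 3.935 -1.805
vertex 0.499 3.161 0.049
endloop
endfacet
facet normal -0.326 0.884 0.336
outer loop
vertex 0.499 3.161 0.049
vertex 0.689 3.935 -1.805
vertex 0.038 3.078 -0.18
endloop
endfacet
facet normal -0.335 -0.439 0.834
outer loop
vertex 0.499 3.161 0.049
vertex 0.038 3.078 -0.18
vertex 0.444 2.641 -0.247
endloop
endfacet
facet normal 0.333 0.441 -0.833
outer loop
vertex 0.689 3.935 -1.805
vertex 1.096 3.499 -1.873
vertex 0.535 3.524 -2.084
endloop
endfacet
facet normal -0.895 0.426 -0.134
outer loop
vertex 0.689 3.935 -1.805
vertex 0.535 3.524 -2.084
vertex 0.038 3.078 -0.18
endloop
endfacet
facet normal -0.894 0.427 -0.133
outer loop
vertex 0.038 3.078 -0.18
vertex 0.535 3.524 -2.084
vertex -0.117 2.666 -0.459
endloop
endfacet
facet normal -0.335 -0.439 0.834
outer loop
vertex 0.038 3.078 -0.18
vertex -0.117 2.666 -0.459
vertex 0.444 2.641 -0.247
endloop
endfacet
facet normal 0.333 0.439 -0.834
outer loop
vertex 0.535 3.524 -2.084
vertex 1.096 3.499 -1.873
vertex 0.802 3.093 -2.204
endloop
endfacet
facet normal -0.791 -0.350 -0.502
outer loop
vertex 0.535 3.524 -2.084
vertex 0.802 3.093 -2.204
vertex -0.117 2.666 -0.459
endloop
endfacet
facet normal -0.789 -0.353 -0.502
outer loop
vertex -0.117 2.666 -0.459
vertex 0.802 3.093 -2.204
vertex 0.151 2.236 -0.578
endloop
endfacet
facet normal -0.335 -0.439 0.834
outer loop
vertex -0.117 2.666 -0.459
vertex 0.151 2.236 -0.578
vertex 0.444 2.641 -0.247
endloop
endfacet
facet normal 0.334 0.438 -0.834
outer loop
vertex 0.802 3.093 -2.204
vertex 1.096 3.499 -1.873
vertex 1.291 2.968 -2.074
endloop
endfacet
facet normal -0.090 -0.866 -0.492
outer loop
vertex 0.802 3.093 -2.204
vertex 1.291 2.968 -2.074
vertex 0.151 2.236 -0.578
endloop
endfacet
facet normal -0.091 -0.865 -0.493
outer loop
vertex 0.151 2.236 -0.578
vertex 1.291 2.968 -2.074
vertex 0.64 2.111 -0.449
endloop
endfacet
facet normal -0.333 -0.441 0.834
outer loop
vertex 0.151 2.236 -0.578
vertex 0.64 2.111 -0.449
vertex 0.444 2.641 -0.247
endloop
endfacet
facet normal 0.334 0.438 -0.834
outer loop
vertex 1.291 2.968 -2.074
vertex 1.096 3.499 -1.873
vertex 1.632 3.243 -1.793
endloop
endfacet
facet normal 0.678 -0.727 -0.112
outer loop
vertex 1.291 2.968 -2.074
vertex 1.632 3.243 -1.793
vertex 0.64 2.111 -0.449
endloop
endfacet
facet normal 0.677 -0.727 -0.113
outer loop
vertex 0.64 2.111 -0.449
vertex 1.632 3.243 -1.793
vertex 0.981 2.385 -0.167
endloop
endfacet
facet normal -0.334 -0.441 0.833
outer loop
vertex 0.64 2.111 -0.449
vertex 0.981 2.385 -0.167
vertex 0.444 2.641 -0.247
endloop
endfacet
facet normal 0.334 0.439 -0.834
outer loop
vertex 1.632 3.243 -1.793
vertex 1.096 3.499 -1.873
vertex 1.57 3.71 -1.572
endloop
endfacet
facet normal 0.935 -0.042 0.352
outer loop
vertex 1.632 3.243 -1.793
vertex 1.57 3.71 -1.572
vertex 0.981 2.385 -0.167
endloop
endfacet
facet normal 0.935 -0.041 0.353
outer loop
vertex 0.981 2.385 -0.167
vertex 1.57 3.71 -1.572
vertex 0.918 2.852 0.054
endloop
endfacet
facet normal -0.334 -0.440 0.834
outer loop
vertex 0.981 2.385 -0.167
vertex 0.918 2.852 0.054
vertex 0.444 2.641 -0.247
endloop
endfacet
facet normal 0.133 0.605 -0.785
outer loop
vertex -1.211 -2.233 -0.855
vertex -1.719 -1.694 -0.525
vertex -0.92 -1.825 -0.491
endloop
endfacet
facet normal 0.780 -0.622 0.074
outer loop
vertex -1.211 -2.233 -0.855
vertex -0.92 -1.825 -0.491
vertex -2.001 -2.986 1.145
endloop
endfacet
facet normal 0.133 0.606 -0.784
outer loop
vertex -0.92 -1.825 -0.491
vertex -1.719 -1.694 -0.525
vertex -1.096 -1.34 -0.146
endloop
endfacet
facet normal 0.852 -0.061 0.520
outer loop
vertex -0.92 -1.825 -0.491
vertex -1.096 -1.34 -0.146
vertex -2.001 -2.986 1.145
endloop
endfacet
facet normal 0.133 0.606 -0.785
outer loop
vertex -1.096 -1.34 -0.146
vertex -1.719 -1.694 -0.525
vertex -1.637 -1.063 -0.024
endloop
endfacet
facet normal 0.399 0.420 0.815
outer loop
vertex -1.096 -1.34 -0.146
vertex -1.637 -1.063 -0.024
vertex -2.001 -2.986 1.145
endloop
endfacet
facet normal 0.132 0.606 -0.785
outer loop
vertex -1.637 -1.063 -0.024
vertex -1.719 -1.694 -0.525
vertex -2.226 -1.156 -0.195
endloop
endfacet
facet normal -0.312 0.536 0.784
outer loop
vertex -1.637 -1.063 -0.024
vertex -2.226 -1.156 -0.195
vertex -2.001 -2.986 1.145
endloop
endfacet
facet normal 0.133 0.606 -0.784
outer loop
vertex -2.226 -1.156 -0.195
vertex -1.719 -1.694 -0.525
vertex -2.517 -1.564 -0.56
endloop
endfacet
facet normal -0.868 0.220 0.446
outer loop
vertex -2.226 -1.156 -0.195
vertex -2.517 -1.564 -0.56
vertex -2.001 -2.986 1.145
endloop
endfacet
facet normal 0.133 0.606 -0.784
outer loop
vertex -2.517 -1.564 -0.56
vertex -1.719 -1.694 -0.525
vertex -2.341 -2.048 -0.904
endloop
endfacet
facet normal -0.940 -0.342 -0.000
outer loop
vertex -2.517 -1.564 -0.56
vertex -2.341 -2.048 -0.904
vertex -2.001 -2.986 1.145
endloop
endfacet
facet normal 0.132 0.607 -0.784
outer loop
vertex -2.341 -2.048 -0.904
vertex -1.719 -1.694 -0.525
vertex -1.8 -2.325 -1.027
endloop
endfacet
facet normal -0.488 -0.822 -0.295
outer loop
vertex -2.341 -2.048 -0.904
vertex -1.8 -2.325 -1.027
vertex -2.001 -2.986 1.145
endloop
endfacet
facet normal 0.134 0.606 -0.784
outer loop
vertex -1.8 -2.325 -1.027
vertex -1.719 -1.694 -0.525
vertex -1.211 -2.233 -0.855
endloop
endfacet
facet normal 0.224 -0.938 -0.265
outer loop
vertex -1.8 -2.325 -1.027
vertex -1.211 -2.233 -0.855
vertex -2.001 -2.986 1.145
endloop
endfacet

endsolid


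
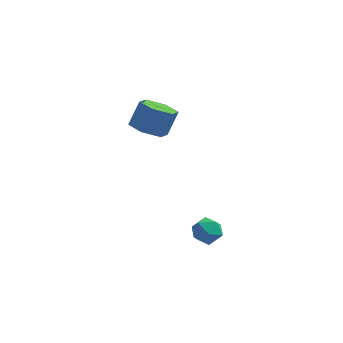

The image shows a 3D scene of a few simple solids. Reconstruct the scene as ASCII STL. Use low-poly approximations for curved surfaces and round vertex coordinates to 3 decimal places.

solid 
facet normal -0.909 -0.248 0.336
outer loop
vertex 0.607 -3.588 -2.233
vertex 0.793 -4.352 -2.294
vertex 0.935 -3.964 -1.623
endloop
endfacet
facet normal -0.699 0.376 0.608
outer loop
vertex 0.607 -3.588 -2.233
vertex 0.935 -3.964 -1.623
vertex 1.168 -3.234 -1.807
endloop
endfacet
facet normal -0.568 0.821 0.065
outer loop
vertex 0.607 -3.588 -2.233
vertex 1.168 -3.234 -1.807
vertex 1.17 -3.17 -2.594
endloop
endfacet
facet normal -0.697 0.469 -0.543
outer loop
vertex 0.607 -3.588 -2.233
vertex 1.17 -3.17 -2.594
vertex 0.938 -3.861 -2.894
endloop
endfacet
facet normal -0.907 -0.191 -0.375
outer loop
vertex 0.607 -3.588 -2.233
vertex 0.938 -3.861 -2.894
vertex 0.793 -4.352 -2.294
endloop
endfacet
facet normal -0.086 0.269 0.959
outer loop
vertex 1.168 -3.234 -1.807
vertex 0.935 -3.964 -1.623
vertex 1.702 -3.779 -1.606
endloop
endfacet
facet normal -0.426 -0.741 0.519
outer loop
vertex 0.935 -3.964 -1.623
vertex 0.793 -4.352 -2.294
vertex 1.47 -4.47 -1.906
endloop
endfacet
facet normal -0.423 -0.648 -0.633
outer loop
vertex 0.793 -4.352 -2.294
vertex 0.938 -3.861 -2.894
vertex 1.472 -4.406 -2.693
endloop
endfacet
facet normal -0.081 0.420 -0.904
outer loop
vertex 0.938 -3.861 -2.894
vertex 1.17 -3.17 -2.594
vertex 1.705 -3.676 -2.877
endloop
endfacet
facet normal 0.126 0.989 0.081
outer loop
vertex 1.17 -3.17 -2.594
vertex 1.168 -3.234 -1.807
vertex 1.847 -3.288 -2.206
endloop
endfacet
facet normal 0.697 -0.469 0.543
outer loop
vertex 2.033 -4.052 -2.267
vertex 1.702 -3.779 -1.606
vertex 1.47 -4.47 -1.906
endloop
endfacet
facet normal 0.568 -0.821 -0.065
outer loop
vertex 2.033 -4.052 -2.267
vertex 1.47 -4.47 -1.906
vertex 1.472 -4.406 -2.693
endloop
endfacet
facet normal 0.699 -0.376 -0.608
outer loop
vertex 2.033 -4.052 -2.267
vertex 1.472 -4.406 -2.693
vertex 1.705 -3.676 -2.877
endloop
endfacet
facet normal 0.909 0.248 -0.336
outer loop
vertex 2.033 -4.052 -2.267
vertex 1.705 -3.676 -2.877
vertex 1.847 -3.288 -2.206
endloop
endfacet
facet normal 0.907 0.191 0.375
outer loop
vertex 2.033 -4.052 -2.267
vertex 1.847 -3.288 -2.206
vertex 1.702 -3.779 -1.606
endloop
endfacet
facet normal 0.081 -0.420 0.904
outer loop
vertex 1.47 -4.47 -1.906
vertex 1.702 -3.779 -1.606
vertex 0.935 -3.964 -1.623
endloop
endfacet
facet normal -0.126 -0.989 -0.081
outer loop
vertex 1.472 -4.406 -2.693
vertex 1.47 -4.47 -1.906
vertex 0.793 -4.352 -2.294
endloop
endfacet
facet normal 0.086 -0.269 -0.959
outer loop
vertex 1.705 -3.676 -2.877
vertex 1.472 -4.406 -2.693
vertex 0.938 -3.861 -2.894
endloop
endfacet
facet normal 0.426 0.741 -0.519
outer loop
vertex 1.847 -3.288 -2.206
vertex 1.705 -3.676 -2.877
vertex 1.17 -3.17 -2.594
endloop
endfacet
facet normal 0.423 0.648 0.633
outer loop
vertex 1.702 -3.779 -1.606
vertex 1.847 -3.288 -2.206
vertex 1.168 -3.234 -1.807
endloop
endfacet
facet normal -0.307 -0.400 -0.863
outer loop
vertex -1.27 1.879 -0.335
vertex -2.16 1.704 0.063
vertex -1.983 2.562 -0.398
endloop
endfacet
facet normal 0.622 0.603 -0.500
outer loop
vertex -1.27 1.879 -0.335
vertex -1.983 2.562 -0.398
vertex -0.831 2.451 0.9
endloop
endfacet
facet normal 0.622 0.602 -0.500
outer loop
vertex -0.831 2.451 0.9
vertex -1.983 2.562 -0.398
vertex -1.544 3.135 0.837
endloop
endfacet
facet normal 0.307 0.400 0.864
outer loop
vertex -0.831 2.451 0.9
vertex -1.544 3.135 0.837
vertex -1.72 2.276 1.297
endloop
endfacet
facet normal -0.306 -0.401 -0.863
outer loop
vertex -1.983 2.562 -0.398
vertex -2.16 1.704 0.063
vertex -2.873 2.387 -0.001
endloop
endfacet
facet normal -0.313 0.899 -0.306
outer loop
vertex -1.983 2.562 -0.398
vertex -2.873 2.387 -0.001
vertex -1.544 3.135 0.837
endloop
endfacet
facet normal -0.313 0.899 -0.306
outer loop
vertex -1.544 3.135 0.837
vertex -2.873 2.387 -0.001
vertex -2.434 2.96 1.234
endloop
endfacet
facet normal 0.307 0.400 0.864
outer loop
vertex -1.544 3.135 0.837
vertex -2.434 2.96 1.234
vertex -1.72 2.276 1.297
endloop
endfacet
facet normal -0.307 -0.401 -0.863
outer loop
vertex -2.873 2.387 -0.001
vertex -2.16 1.704 0.063
vertex -3.049 1.529 0.46
endloop
endfacet
facet normal -0.935 0.296 0.195
outer loop
vertex -2.873 2.387 -0.001
vertex -3.049 1.529 0.46
vertex -2.434 2.96 1.234
endloop
endfacet
facet normal -0.935 0.296 0.195
outer loop
vertex -2.434 2.96 1.234
vertex -3.049 1.529 0.46
vertex -2.61 2.101 1.695
endloop
endfacet
facet normal 0.307 0.400 0.863
outer loop
vertex -2.434 2.96 1.234
vertex -2.61 2.101 1.695
vertex -1.72 2.276 1.297
endloop
endfacet
facet normal -0.307 -0.400 -0.864
outer loop
vertex -3.049 1.529 0.46
vertex -2.16 1.704 0.063
vertex -2.336 0.845 0.523
endloop
endfacet
facet normal -0.622 -0.602 0.500
outer loop
vertex -3.049 1.529 0.46
vertex -2.336 0.845 0.523
vertex -2.61 2.101 1.695
endloop
endfacet
facet normal -0.622 -0.603 0.501
outer loop
vertex -2.61 2.101 1.695
vertex -2.336 0.845 0.523
vertex -1.897 1.418 1.758
endloop
endfacet
facet normal 0.307 0.400 0.863
outer loop
vertex -2.61 2.101 1.695
vertex -1.897 1.418 1.758
vertex -1.72 2.276 1.297
endloop
endfacet
facet normal -0.307 -0.400 -0.864
outer loop
vertex -2.336 0.845 0.523
vertex -2.16 1.704 0.063
vertex -1.446 1.02 0.126
endloop
endfacet
facet normal 0.313 -0.899 0.306
outer loop
vertex -2.336 0.845 0.523
vertex -1.446 1.02 0.126
vertex -1.897 1.418 1.758
endloop
endfacet
facet normal 0.313 -0.899 0.306
outer loop
vertex -1.897 1.418 1.758
vertex -1.446 1.02 0.126
vertex -1.007 1.593 1.361
endloop
endfacet
facet normal 0.306 0.401 0.863
outer loop
vertex -1.897 1.418 1.758
vertex -1.007 1.593 1.361
vertex -1.72 2.276 1.297
endloop
endfacet
facet normal -0.307 -0.400 -0.863
outer loop
vertex -1.446 1.02 0.126
vertex -2.16 1.704 0.063
vertex -1.27 1.879 -0.335
endloop
endfacet
facet normal 0.935 -0.296 -0.195
outer loop
vertex -1.446 1.02 0.126
vertex -1.27 1.879 -0.335
vertex -1.007 1.593 1.361
endloop
endfacet
facet normal 0.935 -0.297 -0.195
outer loop
vertex -1.007 1.593 1.361
vertex -1.27 1.879 -0.335
vertex -0.831 2.451 0.9
endloop
endfacet
facet normal 0.307 0.401 0.863
outer loop
vertex -1.007 1.593 1.361
vertex -0.831 2.451 0.9
vertex -1.72 2.276 1.297
endloop
endfacet

endsolid


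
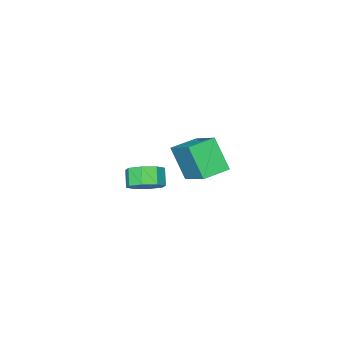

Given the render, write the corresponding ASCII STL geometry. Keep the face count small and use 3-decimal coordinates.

solid 
facet normal 0.465 0.521 -0.716
outer loop
vertex 0.139 -3.298 -1.616
vertex -0.466 -2.566 -1.476
vertex 0.384 -2.824 -1.112
endloop
endfacet
facet normal 0.820 -0.558 0.126
outer loop
vertex 0.139 -3.298 -1.616
vertex 0.384 -2.824 -1.112
vertex -0.349 -3.846 -0.865
endloop
endfacet
facet normal 0.820 -0.558 0.127
outer loop
vertex -0.349 -3.846 -0.865
vertex 0.384 -2.824 -1.112
vertex -0.104 -3.371 -0.36
endloop
endfacet
facet normal -0.464 -0.522 0.716
outer loop
vertex -0.349 -3.846 -0.865
vertex -0.104 -3.371 -0.36
vertex -0.954 -3.114 -0.724
endloop
endfacet
facet normal 0.465 0.522 -0.716
outer loop
vertex 0.384 -2.824 -1.112
vertex -0.466 -2.566 -1.476
vertex 0.131 -2.198 -0.82
endloop
endfacet
facet normal 0.816 0.062 0.575
outer loop
vertex 0.384 -2.824 -1.112
vertex 0.131 -2.198 -0.82
vertex -0.104 -3.371 -0.36
endloop
endfacet
facet normal 0.816 0.062 0.575
outer loop
vertex -0.104 -3.371 -0.36
vertex 0.131 -2.198 -0.82
vertex -0.357 -2.746 -0.069
endloop
endfacet
facet normal -0.464 -0.521 0.716
outer loop
vertex -0.104 -3.371 -0.36
vertex -0.357 -2.746 -0.069
vertex -0.954 -3.114 -0.724
endloop
endfacet
facet normal 0.464 0.522 -0.715
outer loop
vertex 0.131 -2.198 -0.82
vertex -0.466 -2.566 -1.476
vertex -0.472 -1.789 -0.913
endloop
endfacet
facet normal 0.332 0.646 0.687
outer loop
vertex 0.131 -2.198 -0.82
vertex -0.472 -1.789 -0.913
vertex -0.357 -2.746 -0.069
endloop
endfacet
facet normal 0.334 0.646 0.687
outer loop
vertex -0.357 -2.746 -0.069
vertex -0.472 -1.789 -0.913
vertex -0.96 -2.336 -0.161
endloop
endfacet
facet normal -0.464 -0.522 0.716
outer loop
vertex -0.357 -2.746 -0.069
vertex -0.96 -2.336 -0.161
vertex -0.954 -3.114 -0.724
endloop
endfacet
facet normal 0.465 0.522 -0.715
outer loop
vertex -0.472 -1.789 -0.913
vertex -0.466 -2.566 -1.476
vertex -1.071 -1.834 -1.335
endloop
endfacet
facet normal -0.343 0.851 0.397
outer loop
vertex -0.472 -1.789 -0.913
vertex -1.071 -1.834 -1.335
vertex -0.96 -2.336 -0.161
endloop
endfacet
facet normal -0.345 0.851 0.396
outer loop
vertex -0.96 -2.336 -0.161
vertex -1.071 -1.834 -1.335
vertex -1.559 -2.382 -0.584
endloop
endfacet
facet normal -0.465 -0.521 0.715
outer loop
vertex -0.96 -2.336 -0.161
vertex -1.559 -2.382 -0.584
vertex -0.954 -3.114 -0.724
endloop
endfacet
facet normal 0.464 0.522 -0.716
outer loop
vertex -1.071 -1.834 -1.335
vertex -0.466 -2.566 -1.476
vertex -1.316 -2.309 -1.84
endloop
endfacet
facet normal -0.820 0.558 -0.126
outer loop
vertex -1.071 -1.834 -1.335
vertex -1.316 -2.309 -1.84
vertex -1.559 -2.382 -0.584
endloop
endfacet
facet normal -0.820 0.558 -0.126
outer loop
vertex -1.559 -2.382 -0.584
vertex -1.316 -2.309 -1.84
vertex -1.804 -2.856 -1.088
endloop
endfacet
facet normal -0.465 -0.521 0.716
outer loop
vertex -1.559 -2.382 -0.584
vertex -1.804 -2.856 -1.088
vertex -0.954 -3.114 -0.724
endloop
endfacet
facet normal 0.464 0.521 -0.716
outer loop
vertex -1.316 -2.309 -1.84
vertex -0.466 -2.566 -1.476
vertex -1.063 -2.934 -2.131
endloop
endfacet
facet normal -0.816 -0.063 -0.575
outer loop
vertex -1.316 -2.309 -1.84
vertex -1.063 -2.934 -2.131
vertex -1.804 -2.856 -1.088
endloop
endfacet
facet normal -0.816 -0.062 -0.575
outer loop
vertex -1.804 -2.856 -1.088
vertex -1.063 -2.934 -2.131
vertex -1.551 -3.482 -1.38
endloop
endfacet
facet normal -0.465 -0.522 0.716
outer loop
vertex -1.804 -2.856 -1.088
vertex -1.551 -3.482 -1.38
vertex -0.954 -3.114 -0.724
endloop
endfacet
facet normal 0.464 0.522 -0.716
outer loop
vertex -1.063 -2.934 -2.131
vertex -0.466 -2.566 -1.476
vertex -0.46 -3.344 -2.039
endloop
endfacet
facet normal -0.334 -0.645 -0.687
outer loop
vertex -1.063 -2.934 -2.131
vertex -0.46 -3.344 -2.039
vertex -1.551 -3.482 -1.38
endloop
endfacet
facet normal -0.333 -0.647 -0.686
outer loop
vertex -1.551 -3.482 -1.38
vertex -0.46 -3.344 -2.039
vertex -0.948 -3.891 -1.287
endloop
endfacet
facet normal -0.464 -0.522 0.715
outer loop
vertex -1.551 -3.482 -1.38
vertex -0.948 -3.891 -1.287
vertex -0.954 -3.114 -0.724
endloop
endfacet
facet normal 0.465 0.521 -0.715
outer loop
vertex -0.46 -3.344 -2.039
vertex -0.466 -2.566 -1.476
vertex 0.139 -3.298 -1.616
endloop
endfacet
facet normal 0.345 -0.851 -0.396
outer loop
vertex -0.46 -3.344 -2.039
vertex 0.139 -3.298 -1.616
vertex -0.948 -3.891 -1.287
endloop
endfacet
facet normal 0.344 -0.851 -0.397
outer loop
vertex -0.948 -3.891 -1.287
vertex 0.139 -3.298 -1.616
vertex -0.349 -3.846 -0.865
endloop
endfacet
facet normal -0.465 -0.522 0.715
outer loop
vertex -0.948 -3.891 -1.287
vertex -0.349 -3.846 -0.865
vertex -0.954 -3.114 -0.724
endloop
endfacet
facet normal -0.967 0.232 0.105
outer loop
vertex 0.479 2.808 5.047
vertex 0.552 3.815 3.497
vertex -0.028 1.18 3.965
endloop
endfacet
facet normal -0.040 -0.544 0.838
outer loop
vertex 1.288 0.865 3.823
vertex 0.479 2.808 5.047
vertex -0.028 1.18 3.965
endloop
endfacet
facet normal -0.967 0.232 0.105
outer loop
vertex -0.028 1.18 3.965
vertex 0.552 3.815 3.497
vertex 0.045 2.187 2.415
endloop
endfacet
facet normal -0.251 -0.806 -0.536
outer loop
vertex 0.045 2.187 2.415
vertex 1.288 0.865 3.823
vertex -0.028 1.18 3.965
endloop
endfacet
facet normal 0.251 0.806 0.536
outer loop
vertex 0.479 2.808 5.047
vertex 1.868 3.5 3.355
vertex 0.552 3.815 3.497
endloop
endfacet
facet normal -0.040 -0.544 0.838
outer loop
vertex 1.795 2.493 4.905
vertex 0.479 2.808 5.047
vertex 1.288 0.865 3.823
endloop
endfacet
facet normal 0.251 0.806 0.536
outer loop
vertex 1.795 2.493 4.905
vertex 1.868 3.5 3.355
vertex 0.479 2.808 5.047
endloop
endfacet
facet normal 0.040 0.544 -0.838
outer loop
vertex 0.552 3.815 3.497
vertex 1.868 3.5 3.355
vertex 0.045 2.187 2.415
endloop
endfacet
facet normal -0.251 -0.806 -0.536
outer loop
vertex 1.361 1.872 2.273
vertex 1.288 0.865 3.823
vertex 0.045 2.187 2.415
endloop
endfacet
facet normal 0.040 0.544 -0.838
outer loop
vertex 0.045 2.187 2.415
vertex 1.868 3.5 3.355
vertex 1.361 1.872 2.273
endloop
endfacet
facet normal 0.967 -0.232 -0.105
outer loop
vertex 1.361 1.872 2.273
vertex 1.795 2.493 4.905
vertex 1.288 0.865 3.823
endloop
endfacet
facet normal 0.967 -0.232 -0.105
outer loop
vertex 1.868 3.5 3.355
vertex 1.795 2.493 4.905
vertex 1.361 1.872 2.273
endloop
endfacet

endsolid


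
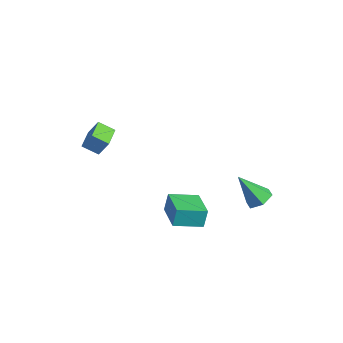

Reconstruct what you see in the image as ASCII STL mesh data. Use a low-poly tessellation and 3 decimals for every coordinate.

solid 
facet normal -0.374 -0.345 -0.861
outer loop
vertex -3.377 -4.921 3.538
vertex -4.405 -4.019 3.623
vertex -2.805 -4.218 3.007
endloop
endfacet
facet normal 0.751 -0.658 -0.062
outer loop
vertex -2.375 -3.821 3.997
vertex -3.377 -4.921 3.538
vertex -2.805 -4.218 3.007
endloop
endfacet
facet normal -0.374 -0.346 -0.860
outer loop
vertex -2.805 -4.218 3.007
vertex -4.405 -4.019 3.623
vertex -3.833 -3.317 3.092
endloop
endfacet
facet normal 0.545 0.669 -0.505
outer loop
vertex -3.833 -3.317 3.092
vertex -2.375 -3.821 3.997
vertex -2.805 -4.218 3.007
endloop
endfacet
facet normal -0.545 -0.669 0.505
outer loop
vertex -3.377 -4.921 3.538
vertex -3.975 -3.622 4.613
vertex -4.405 -4.019 3.623
endloop
endfacet
facet normal 0.751 -0.658 -0.061
outer loop
vertex -2.947 -4.523 4.528
vertex -3.377 -4.921 3.538
vertex -2.375 -3.821 3.997
endloop
endfacet
facet normal -0.545 -0.669 0.506
outer loop
vertex -2.947 -4.523 4.528
vertex -3.975 -3.622 4.613
vertex -3.377 -4.921 3.538
endloop
endfacet
facet normal -0.750 0.658 0.062
outer loop
vertex -4.405 -4.019 3.623
vertex -3.975 -3.622 4.613
vertex -3.833 -3.317 3.092
endloop
endfacet
facet normal 0.545 0.669 -0.506
outer loop
vertex -3.403 -2.919 4.082
vertex -2.375 -3.821 3.997
vertex -3.833 -3.317 3.092
endloop
endfacet
facet normal -0.751 0.658 0.062
outer loop
vertex -3.833 -3.317 3.092
vertex -3.975 -3.622 4.613
vertex -3.403 -2.919 4.082
endloop
endfacet
facet normal 0.374 0.346 0.860
outer loop
vertex -3.403 -2.919 4.082
vertex -2.947 -4.523 4.528
vertex -2.375 -3.821 3.997
endloop
endfacet
facet normal 0.374 0.346 0.861
outer loop
vertex -3.975 -3.622 4.613
vertex -2.947 -4.523 4.528
vertex -3.403 -2.919 4.082
endloop
endfacet
facet normal 0.341 0.455 -0.822
outer loop
vertex 4.021 1.721 1.463
vertex 3.259 1.963 1.281
vertex 3.741 2.438 1.744
endloop
endfacet
facet normal 0.711 0.002 0.704
outer loop
vertex 4.021 1.721 1.463
vertex 3.741 2.438 1.744
vertex 2.581 1.057 2.919
endloop
endfacet
facet normal 0.341 0.456 -0.822
outer loop
vertex 3.741 2.438 1.744
vertex 3.259 1.963 1.281
vertex 2.979 2.681 1.563
endloop
endfacet
facet normal 0.021 0.638 0.770
outer loop
vertex 3.741 2.438 1.744
vertex 2.979 2.681 1.563
vertex 2.581 1.057 2.919
endloop
endfacet
facet normal 0.340 0.456 -0.823
outer loop
vertex 2.979 2.681 1.563
vertex 3.259 1.963 1.281
vertex 2.497 2.205 1.1
endloop
endfacet
facet normal -0.806 0.483 0.342
outer loop
vertex 2.979 2.681 1.563
vertex 2.497 2.205 1.1
vertex 2.581 1.057 2.919
endloop
endfacet
facet normal 0.340 0.455 -0.823
outer loop
vertex 2.497 2.205 1.1
vertex 3.259 1.963 1.281
vertex 2.777 1.488 0.819
endloop
endfacet
facet normal -0.939 -0.308 -0.151
outer loop
vertex 2.497 2.205 1.1
vertex 2.777 1.488 0.819
vertex 2.581 1.057 2.919
endloop
endfacet
facet normal 0.341 0.455 -0.823
outer loop
vertex 2.777 1.488 0.819
vertex 3.259 1.963 1.281
vertex 3.539 1.245 1.0
endloop
endfacet
facet normal -0.249 -0.944 -0.217
outer loop
vertex 2.777 1.488 0.819
vertex 3.539 1.245 1.0
vertex 2.581 1.057 2.919
endloop
endfacet
facet normal 0.341 0.455 -0.823
outer loop
vertex 3.539 1.245 1.0
vertex 3.259 1.963 1.281
vertex 4.021 1.721 1.463
endloop
endfacet
facet normal 0.577 -0.789 0.211
outer loop
vertex 3.539 1.245 1.0
vertex 4.021 1.721 1.463
vertex 2.581 1.057 2.919
endloop
endfacet
facet normal -0.956 0.263 -0.128
outer loop
vertex 1.989 -2.706 2.613
vertex 2.456 -1.187 2.251
vertex 2.056 -2.98 1.55
endloop
endfacet
facet normal -0.287 -0.932 0.222
outer loop
vertex 3.844 -3.473 1.789
vertex 1.989 -2.706 2.613
vertex 2.056 -2.98 1.55
endloop
endfacet
facet normal -0.956 0.263 -0.128
outer loop
vertex 2.056 -2.98 1.55
vertex 2.456 -1.187 2.251
vertex 2.523 -1.461 1.188
endloop
endfacet
facet normal 0.061 -0.249 -0.967
outer loop
vertex 2.523 -1.461 1.188
vertex 3.844 -3.473 1.789
vertex 2.056 -2.98 1.55
endloop
endfacet
facet normal -0.061 0.249 0.967
outer loop
vertex 1.989 -2.706 2.613
vertex 4.244 -1.68 2.49
vertex 2.456 -1.187 2.251
endloop
endfacet
facet normal -0.287 -0.932 0.222
outer loop
vertex 3.777 -3.199 2.852
vertex 1.989 -2.706 2.613
vertex 3.844 -3.473 1.789
endloop
endfacet
facet normal -0.061 0.249 0.967
outer loop
vertex 3.777 -3.199 2.852
vertex 4.244 -1.68 2.49
vertex 1.989 -2.706 2.613
endloop
endfacet
facet normal 0.287 0.932 -0.222
outer loop
vertex 2.456 -1.187 2.251
vertex 4.244 -1.68 2.49
vertex 2.523 -1.461 1.188
endloop
endfacet
facet normal 0.061 -0.249 -0.967
outer loop
vertex 4.311 -1.954 1.427
vertex 3.844 -3.473 1.789
vertex 2.523 -1.461 1.188
endloop
endfacet
facet normal 0.287 0.932 -0.222
outer loop
vertex 2.523 -1.461 1.188
vertex 4.244 -1.68 2.49
vertex 4.311 -1.954 1.427
endloop
endfacet
facet normal 0.956 -0.263 0.128
outer loop
vertex 4.311 -1.954 1.427
vertex 3.777 -3.199 2.852
vertex 3.844 -3.473 1.789
endloop
endfacet
facet normal 0.956 -0.263 0.128
outer loop
vertex 4.244 -1.68 2.49
vertex 3.777 -3.199 2.852
vertex 4.311 -1.954 1.427
endloop
endfacet

endsolid


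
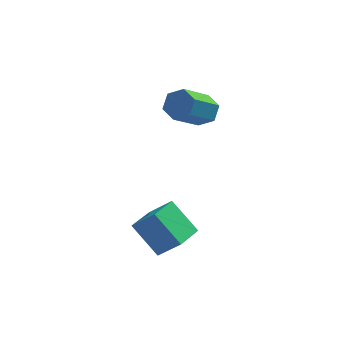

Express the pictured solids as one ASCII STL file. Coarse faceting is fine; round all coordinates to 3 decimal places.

solid 
facet normal -0.648 0.246 -0.721
outer loop
vertex -2.477 -1.561 -2.883
vertex -1.825 -0.37 -3.062
vertex -1.442 -2.306 -4.067
endloop
endfacet
facet normal -0.476 -0.870 0.131
outer loop
vertex -0.535 -2.65 -3.058
vertex -2.477 -1.561 -2.883
vertex -1.442 -2.306 -4.067
endloop
endfacet
facet normal -0.648 0.246 -0.721
outer loop
vertex -1.442 -2.306 -4.067
vertex -1.825 -0.37 -3.062
vertex -0.79 -1.114 -4.246
endloop
endfacet
facet normal 0.595 -0.428 -0.681
outer loop
vertex -0.79 -1.114 -4.246
vertex -0.535 -2.65 -3.058
vertex -1.442 -2.306 -4.067
endloop
endfacet
facet normal -0.595 0.428 0.681
outer loop
vertex -2.477 -1.561 -2.883
vertex -0.918 -0.714 -2.053
vertex -1.825 -0.37 -3.062
endloop
endfacet
facet normal -0.476 -0.870 0.130
outer loop
vertex -1.57 -1.906 -1.874
vertex -2.477 -1.561 -2.883
vertex -0.535 -2.65 -3.058
endloop
endfacet
facet normal -0.595 0.428 0.681
outer loop
vertex -1.57 -1.906 -1.874
vertex -0.918 -0.714 -2.053
vertex -2.477 -1.561 -2.883
endloop
endfacet
facet normal 0.476 0.870 -0.131
outer loop
vertex -1.825 -0.37 -3.062
vertex -0.918 -0.714 -2.053
vertex -0.79 -1.114 -4.246
endloop
endfacet
facet normal 0.595 -0.428 -0.681
outer loop
vertex 0.117 -1.459 -3.237
vertex -0.535 -2.65 -3.058
vertex -0.79 -1.114 -4.246
endloop
endfacet
facet normal 0.476 0.870 -0.131
outer loop
vertex -0.79 -1.114 -4.246
vertex -0.918 -0.714 -2.053
vertex 0.117 -1.459 -3.237
endloop
endfacet
facet normal 0.648 -0.246 0.721
outer loop
vertex 0.117 -1.459 -3.237
vertex -1.57 -1.906 -1.874
vertex -0.535 -2.65 -3.058
endloop
endfacet
facet normal 0.648 -0.246 0.721
outer loop
vertex -0.918 -0.714 -2.053
vertex -1.57 -1.906 -1.874
vertex 0.117 -1.459 -3.237
endloop
endfacet
facet normal 0.522 0.585 -0.621
outer loop
vertex 0.924 2.857 1.034
vertex 0.283 3.003 0.633
vertex 0.479 3.456 1.224
endloop
endfacet
facet normal 0.627 0.230 0.744
outer loop
vertex 0.924 2.857 1.034
vertex 0.479 3.456 1.224
vertex -0.062 1.751 2.208
endloop
endfacet
facet normal 0.627 0.230 0.744
outer loop
vertex -0.062 1.751 2.208
vertex 0.479 3.456 1.224
vertex -0.507 2.35 2.398
endloop
endfacet
facet normal -0.522 -0.585 0.621
outer loop
vertex -0.062 1.751 2.208
vertex -0.507 2.35 2.398
vertex -0.703 1.897 1.807
endloop
endfacet
facet normal 0.522 0.585 -0.621
outer loop
vertex 0.479 3.456 1.224
vertex 0.283 3.003 0.633
vertex -0.162 3.602 0.823
endloop
endfacet
facet normal -0.187 0.789 0.586
outer loop
vertex 0.479 3.456 1.224
vertex -0.162 3.602 0.823
vertex -0.507 2.35 2.398
endloop
endfacet
facet normal -0.187 0.789 0.586
outer loop
vertex -0.507 2.35 2.398
vertex -0.162 3.602 0.823
vertex -1.148 2.496 1.997
endloop
endfacet
facet normal -0.522 -0.585 0.621
outer loop
vertex -0.507 2.35 2.398
vertex -1.148 2.496 1.997
vertex -0.703 1.897 1.807
endloop
endfacet
facet normal 0.522 0.585 -0.621
outer loop
vertex -0.162 3.602 0.823
vertex 0.283 3.003 0.633
vertex -0.358 3.149 0.232
endloop
endfacet
facet normal -0.814 0.558 -0.158
outer loop
vertex -0.162 3.602 0.823
vertex -0.358 3.149 0.232
vertex -1.148 2.496 1.997
endloop
endfacet
facet normal -0.814 0.558 -0.158
outer loop
vertex -1.148 2.496 1.997
vertex -0.358 3.149 0.232
vertex -1.344 2.043 1.406
endloop
endfacet
facet normal -0.522 -0.585 0.621
outer loop
vertex -1.148 2.496 1.997
vertex -1.344 2.043 1.406
vertex -0.703 1.897 1.807
endloop
endfacet
facet normal 0.522 0.585 -0.621
outer loop
vertex -0.358 3.149 0.232
vertex 0.283 3.003 0.633
vertex 0.087 2.55 0.042
endloop
endfacet
facet normal -0.627 -0.230 -0.744
outer loop
vertex -0.358 3.149 0.232
vertex 0.087 2.55 0.042
vertex -1.344 2.043 1.406
endloop
endfacet
facet normal -0.627 -0.230 -0.744
outer loop
vertex -1.344 2.043 1.406
vertex 0.087 2.55 0.042
vertex -0.899 1.444 1.216
endloop
endfacet
facet normal -0.522 -0.585 0.621
outer loop
vertex -1.344 2.043 1.406
vertex -0.899 1.444 1.216
vertex -0.703 1.897 1.807
endloop
endfacet
facet normal 0.522 0.585 -0.621
outer loop
vertex 0.087 2.55 0.042
vertex 0.283 3.003 0.633
vertex 0.728 2.404 0.443
endloop
endfacet
facet normal 0.187 -0.789 -0.586
outer loop
vertex 0.087 2.55 0.042
vertex 0.728 2.404 0.443
vertex -0.899 1.444 1.216
endloop
endfacet
facet normal 0.187 -0.789 -0.586
outer loop
vertex -0.899 1.444 1.216
vertex 0.728 2.404 0.443
vertex -0.258 1.298 1.617
endloop
endfacet
facet normal -0.522 -0.585 0.621
outer loop
vertex -0.899 1.444 1.216
vertex -0.258 1.298 1.617
vertex -0.703 1.897 1.807
endloop
endfacet
facet normal 0.522 0.585 -0.621
outer loop
vertex 0.728 2.404 0.443
vertex 0.283 3.003 0.633
vertex 0.924 2.857 1.034
endloop
endfacet
facet normal 0.814 -0.558 0.158
outer loop
vertex 0.728 2.404 0.443
vertex 0.924 2.857 1.034
vertex -0.258 1.298 1.617
endloop
endfacet
facet normal 0.814 -0.558 0.158
outer loop
vertex -0.258 1.298 1.617
vertex 0.924 2.857 1.034
vertex -0.062 1.751 2.208
endloop
endfacet
facet normal -0.522 -0.585 0.621
outer loop
vertex -0.258 1.298 1.617
vertex -0.062 1.751 2.208
vertex -0.703 1.897 1.807
endloop
endfacet

endsolid
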